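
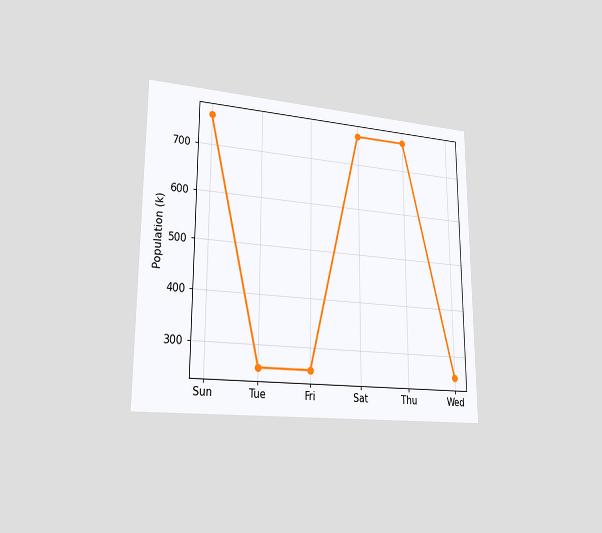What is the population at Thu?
The chart is viewed slightly from the left. At Thu, the line is at 765k.

765k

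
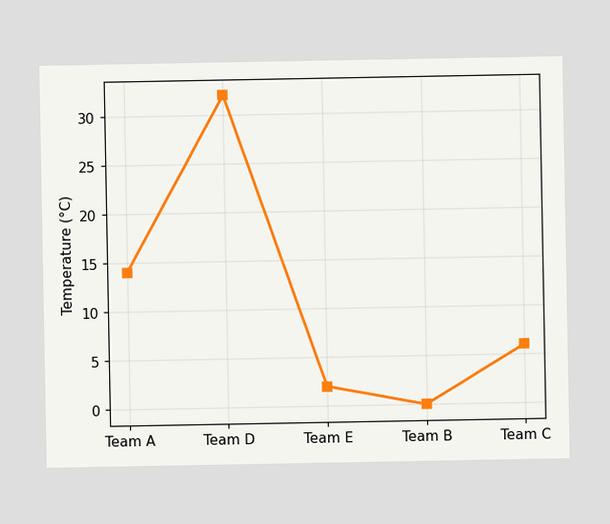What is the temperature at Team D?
32°C

At Team D, the line is at 32°C.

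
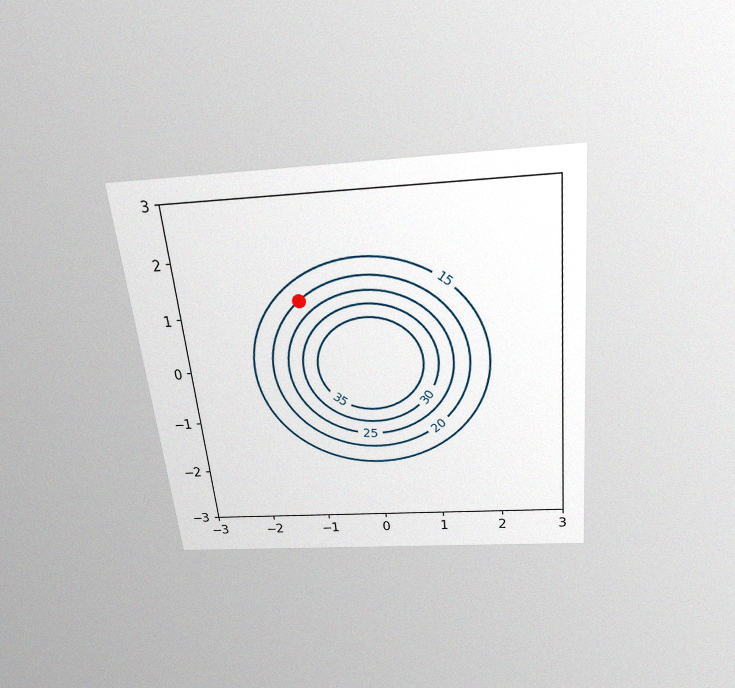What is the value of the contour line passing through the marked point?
20

The chart is tilted about 6° counter-clockwise and viewed slightly from above, with some photo noise. The marked point sits on the contour labelled 20.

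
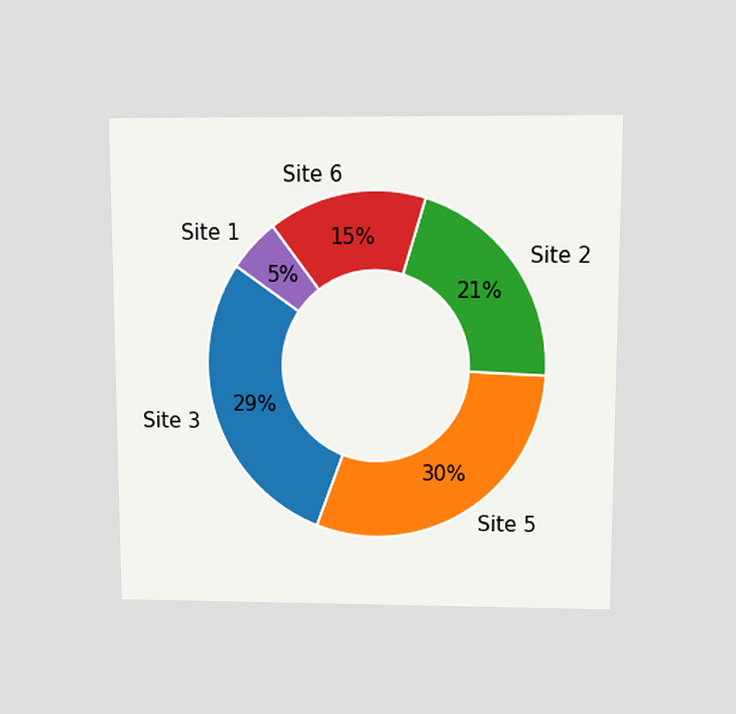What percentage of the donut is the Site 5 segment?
The chart is viewed slightly from above. The Site 5 segment takes up 30% of the ring.

30%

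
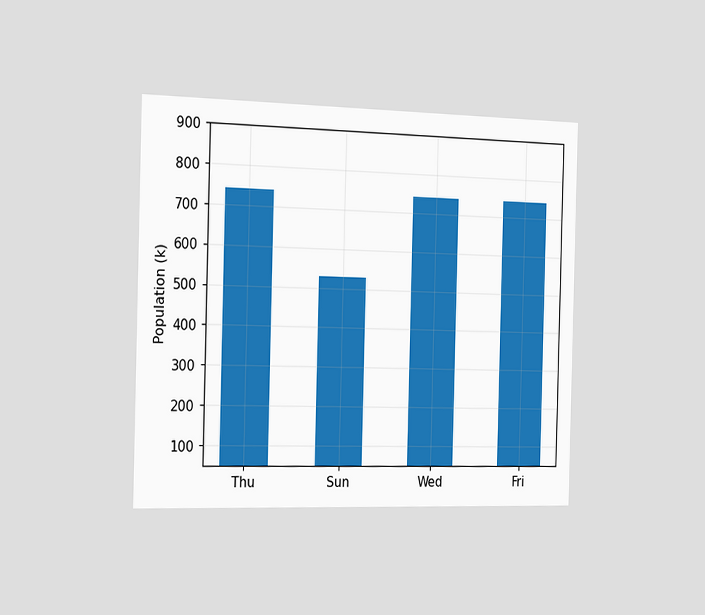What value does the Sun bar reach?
530k

The chart is viewed slightly from the left. Reading along the chart's y-axis, the Sun bar reaches 530k.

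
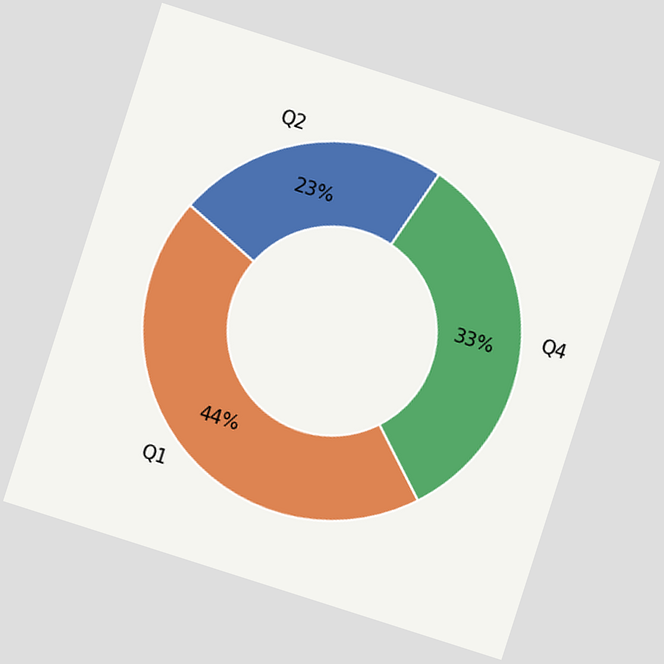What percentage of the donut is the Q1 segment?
The chart is tilted about 18° clockwise. The Q1 segment takes up 44% of the ring.

44%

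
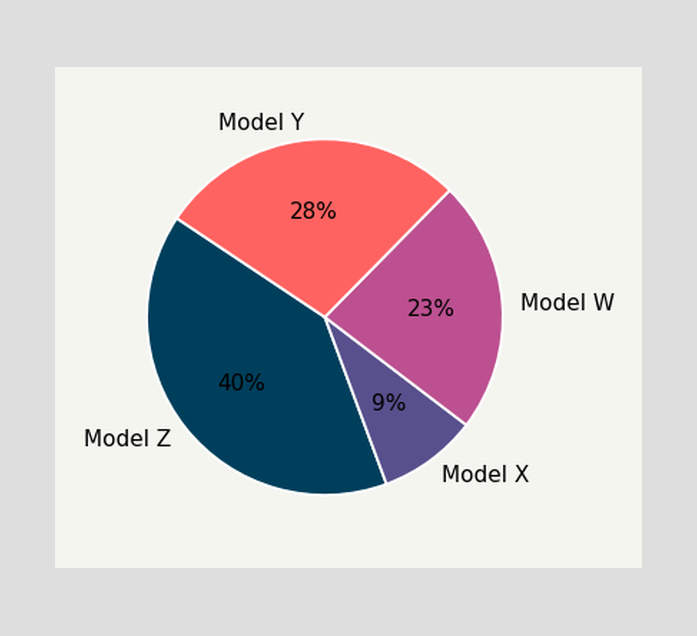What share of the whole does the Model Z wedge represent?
40%

The Model Z slice takes up 40% of the pie.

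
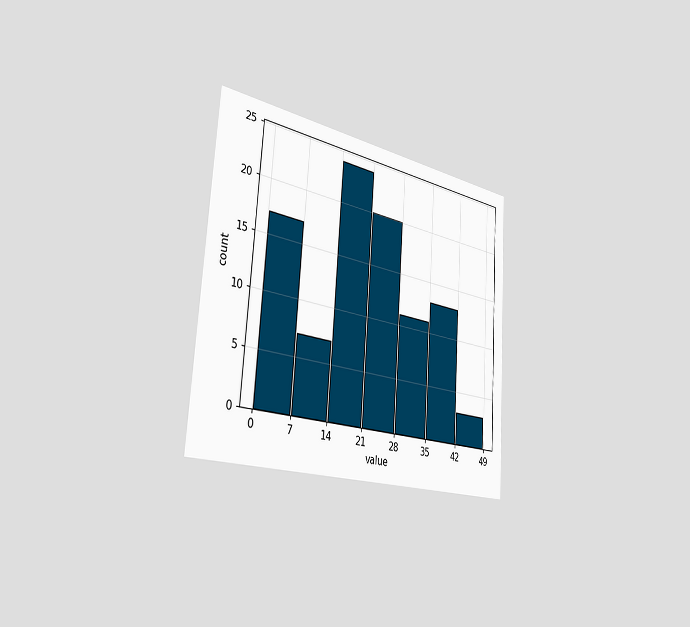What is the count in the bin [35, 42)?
The chart is tilted about 4° clockwise and viewed slightly from the left. The [35, 42) bin has height 13.

13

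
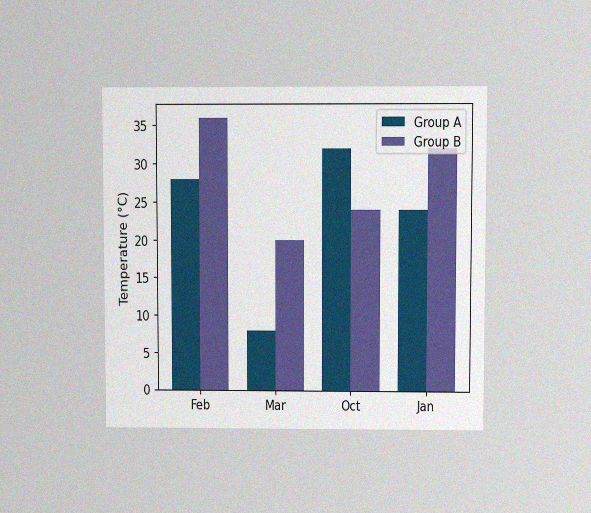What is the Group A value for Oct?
The chart is viewed at a slight angle, with some photo noise. The Group A bar at Oct reaches 32°C on the y-axis.

32°C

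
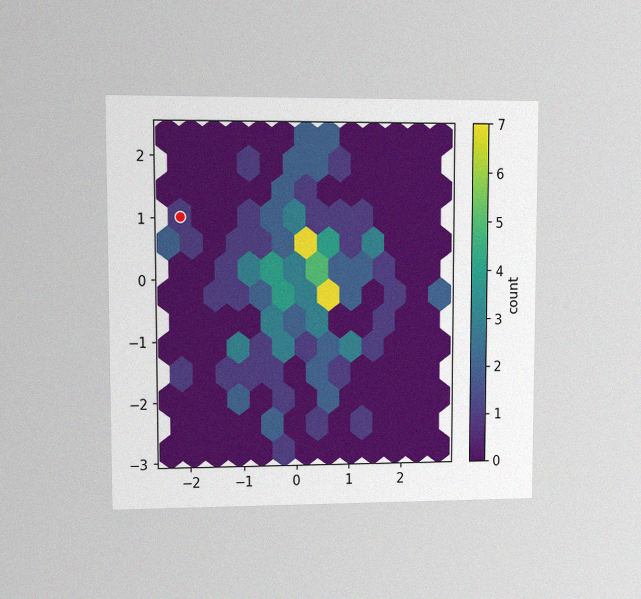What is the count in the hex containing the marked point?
The chart is viewed at a slight angle, with some photo noise. The marked hex reads 1 on the colorbar.

1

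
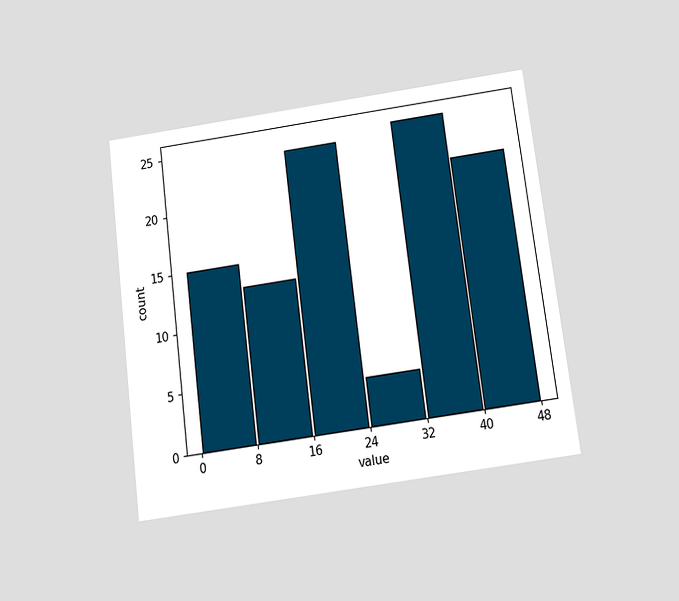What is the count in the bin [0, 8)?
The chart is tilted about 7° counter-clockwise and viewed slightly from below. The [0, 8) bin has height 15.

15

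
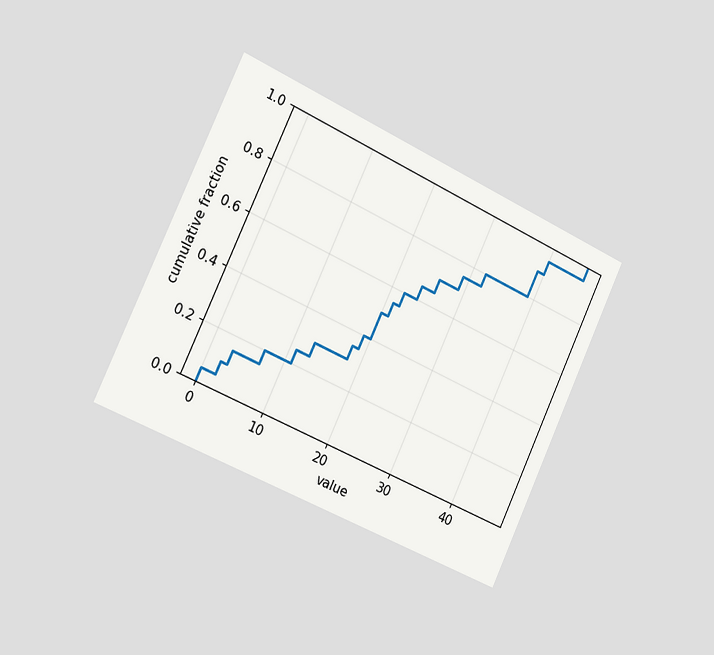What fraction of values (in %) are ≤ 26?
The chart is tilted about 25° clockwise and viewed slightly from the left. At x=26 the ECDF step is at 70%.

70%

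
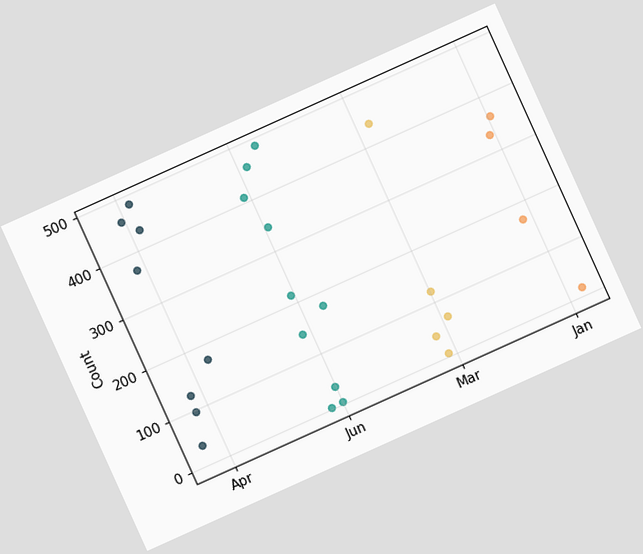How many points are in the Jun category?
The chart is tilted about 24° counter-clockwise. Counting the markers in the Jun column gives 10.

10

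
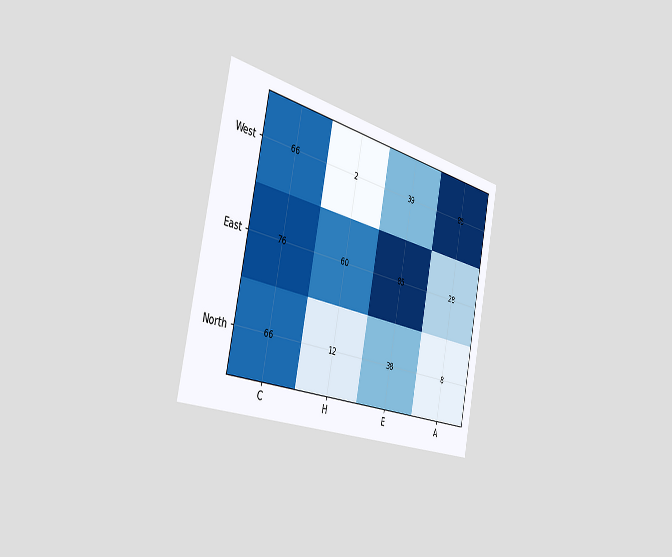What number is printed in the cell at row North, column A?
8

The chart is tilted about 12° clockwise and viewed slightly from the left. The (North, A) cell reads 8.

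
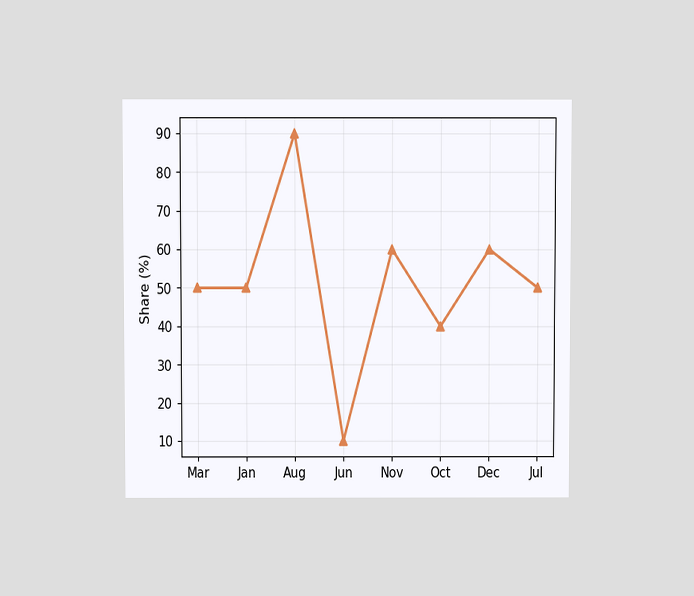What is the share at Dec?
60%

The chart is viewed at a slight angle. At Dec, the line is at 60%.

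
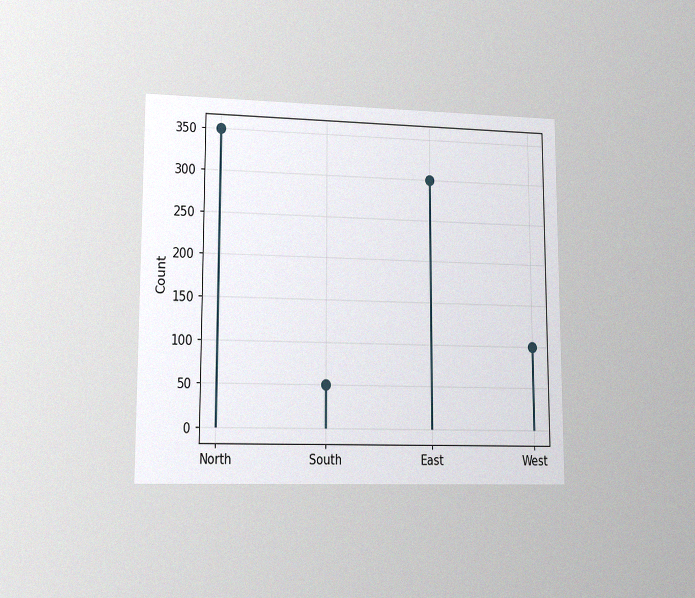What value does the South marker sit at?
50

The chart is viewed at a slight angle, with some photo noise. The South marker sits at 50.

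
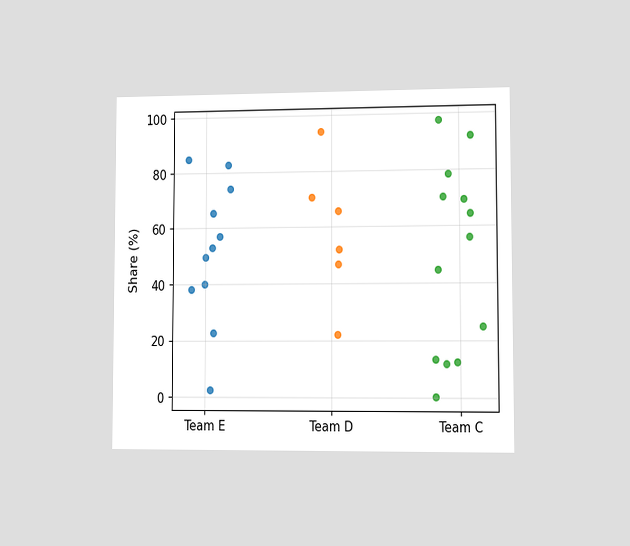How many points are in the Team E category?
11

The chart is viewed at a slight angle. Counting the markers in the Team E column gives 11.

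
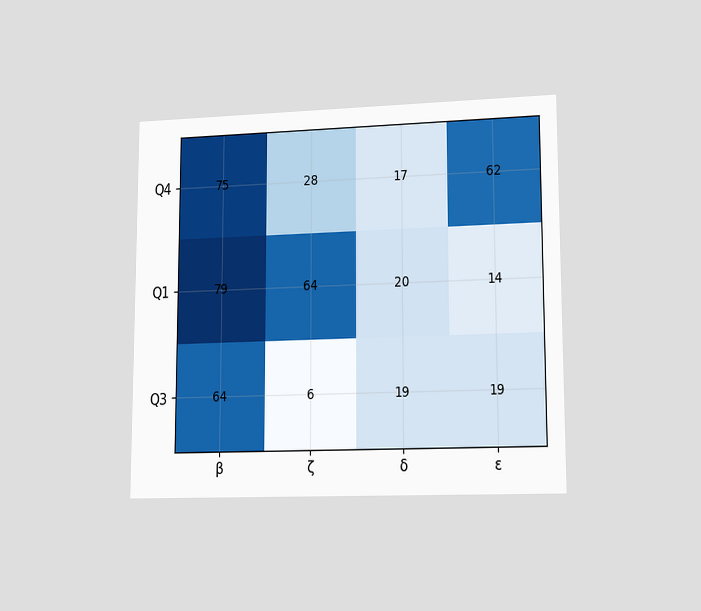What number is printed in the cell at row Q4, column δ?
17

The chart is viewed at a slight angle. The (Q4, δ) cell reads 17.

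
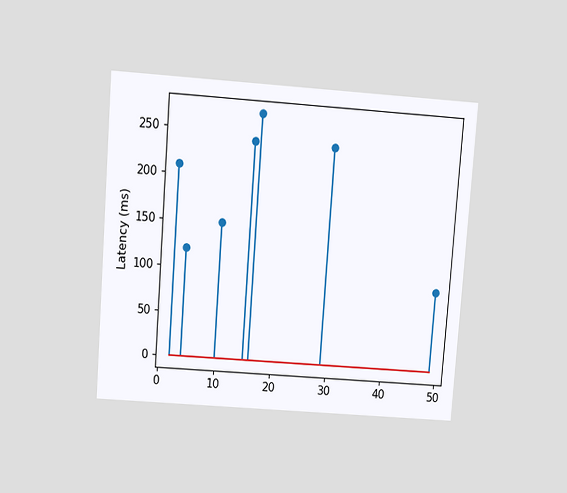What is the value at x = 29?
240ms

The chart is tilted about 4° clockwise and viewed slightly from above. The stem at x=29 reaches 240ms.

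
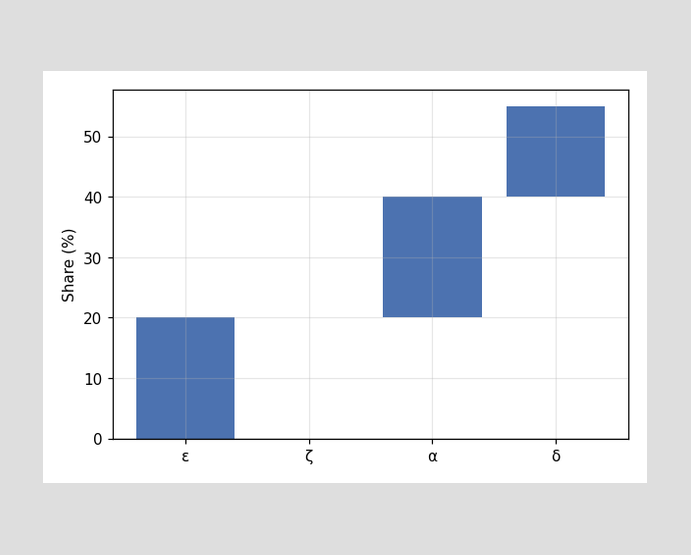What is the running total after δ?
55%

After δ the running total reaches 55%.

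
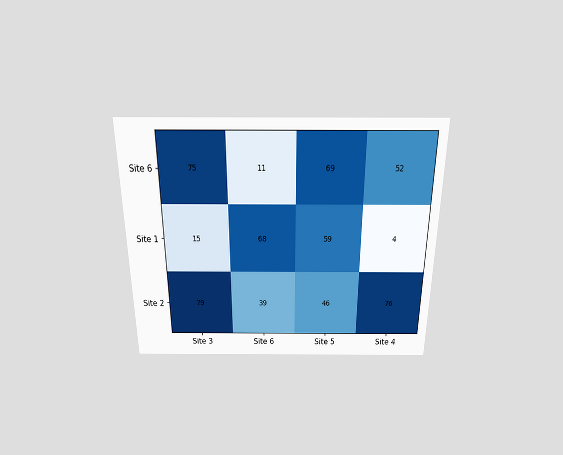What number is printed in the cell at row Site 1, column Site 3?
15

The chart is viewed slightly from above. The (Site 1, Site 3) cell reads 15.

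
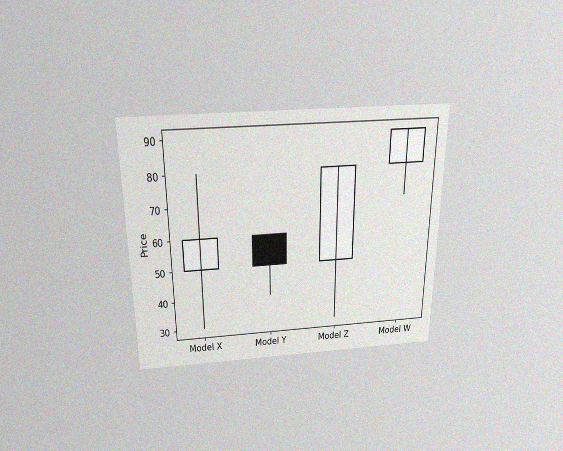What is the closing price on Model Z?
80

The chart is viewed slightly from above, with some photo noise. The Model Z candle closes at 80.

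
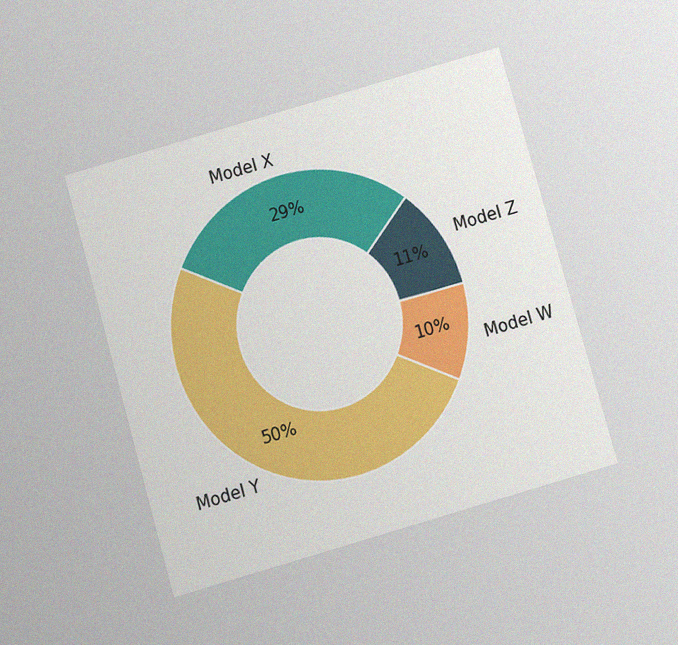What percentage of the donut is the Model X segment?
29%

The chart is tilted about 16° counter-clockwise and viewed slightly from below, with some photo noise. The Model X segment takes up 29% of the ring.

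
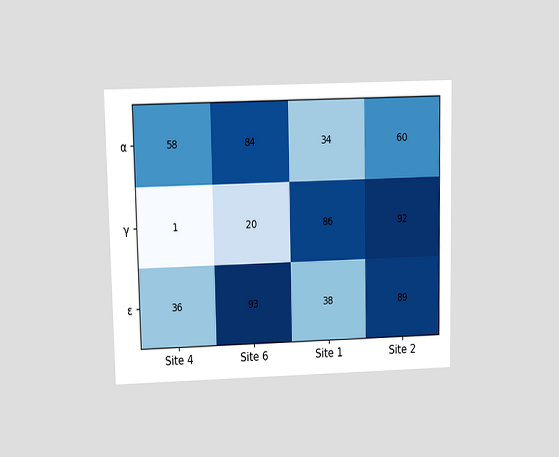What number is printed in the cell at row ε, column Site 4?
The chart is viewed slightly from above. The (ε, Site 4) cell reads 36.

36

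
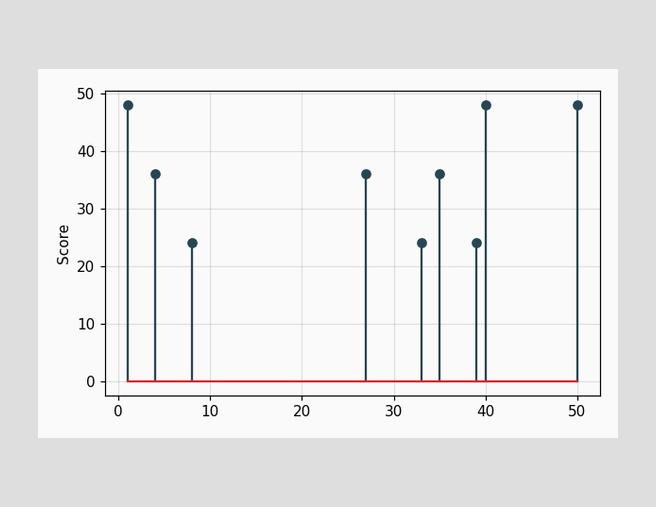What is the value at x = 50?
The stem at x=50 reaches 48.

48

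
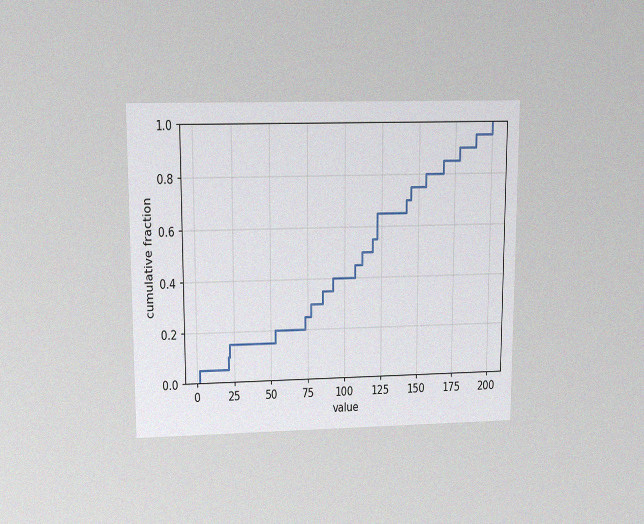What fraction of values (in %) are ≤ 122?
65%

The chart is viewed slightly from above, with some photo noise. At x=122 the ECDF step is at 65%.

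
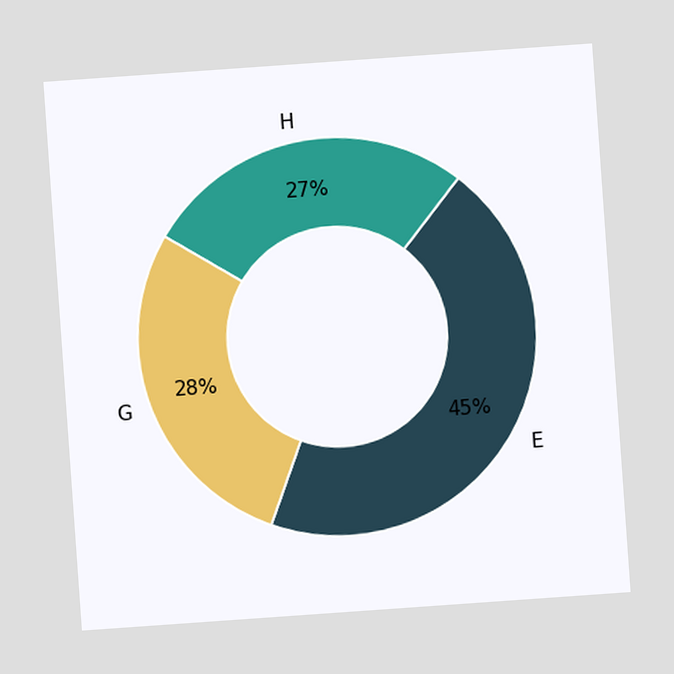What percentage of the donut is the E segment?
45%

The chart is tilted about 4° counter-clockwise. The E segment takes up 45% of the ring.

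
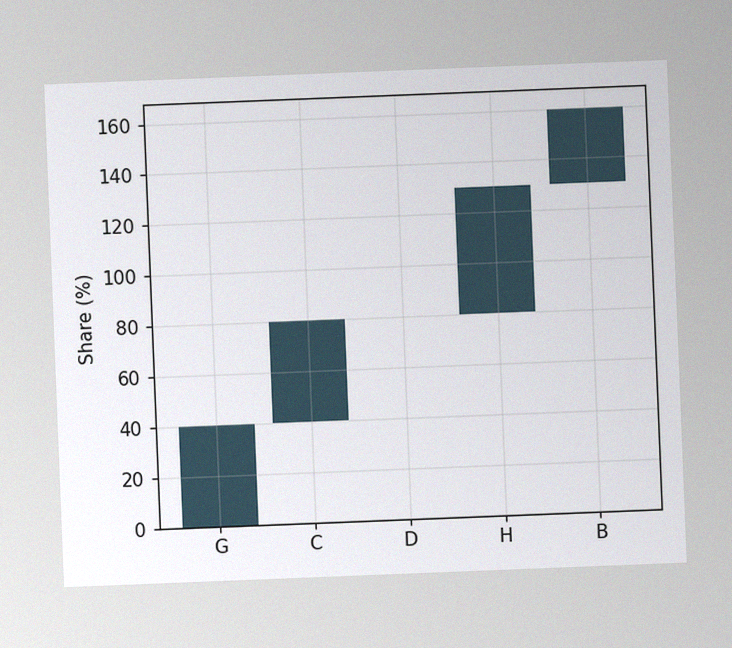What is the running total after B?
160%

The chart is tilted about 2° counter-clockwise, with some photo noise. After B the running total reaches 160%.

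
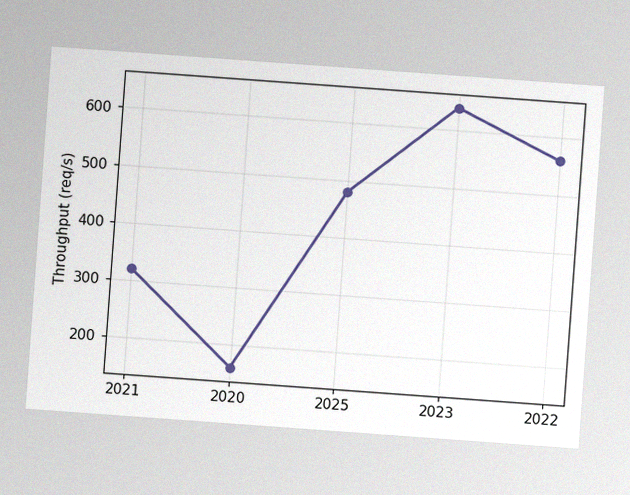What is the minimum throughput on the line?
160req/s

The chart is tilted about 4° clockwise, with some photo noise. The lowest point is at 2020, and reading across to the y-axis gives 160req/s.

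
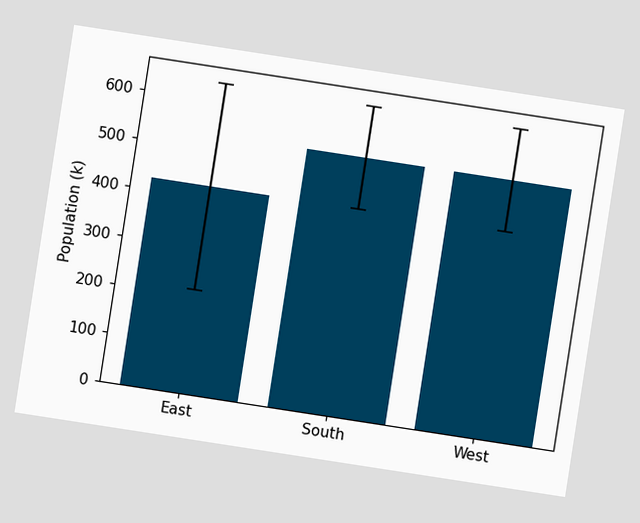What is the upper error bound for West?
636k

The chart is tilted about 9° clockwise. The West bar's upper whisker reaches 636k.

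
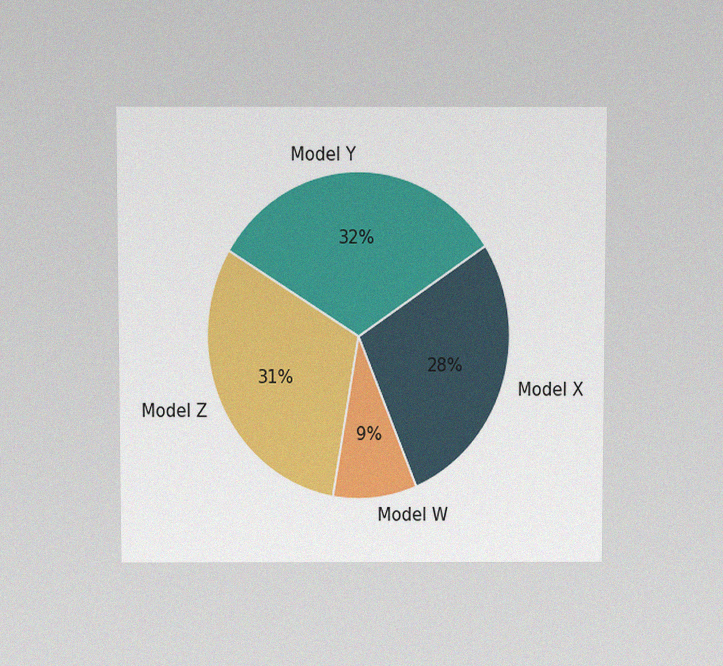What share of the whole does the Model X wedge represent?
28%

The chart is viewed slightly from above, with some photo noise. The Model X slice takes up 28% of the pie.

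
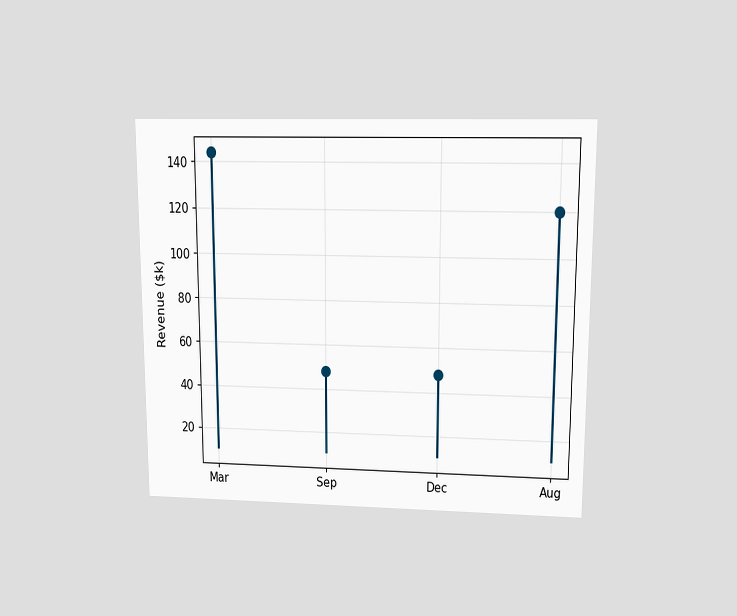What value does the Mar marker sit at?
The chart is viewed at a slight angle. The Mar marker sits at $144k.

$144k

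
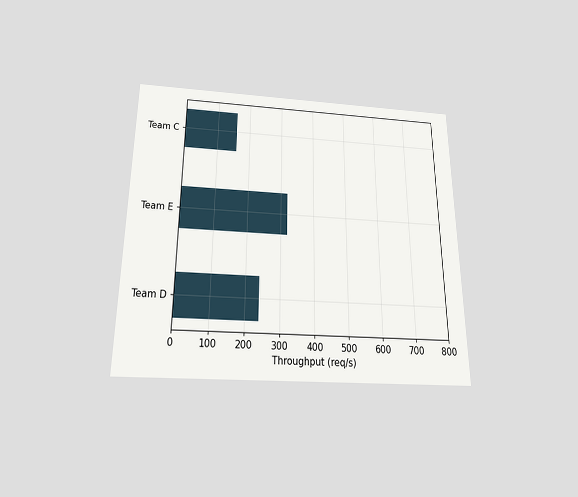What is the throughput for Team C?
160req/s

The chart is viewed slightly from below. Reading along the chart's x-axis, the Team C bar reaches 160req/s.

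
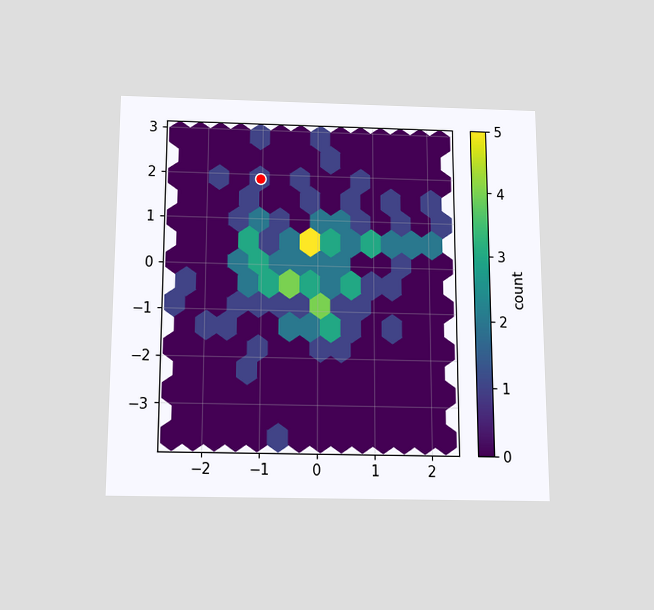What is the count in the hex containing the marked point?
The chart is viewed slightly from below. The marked hex reads 1 on the colorbar.

1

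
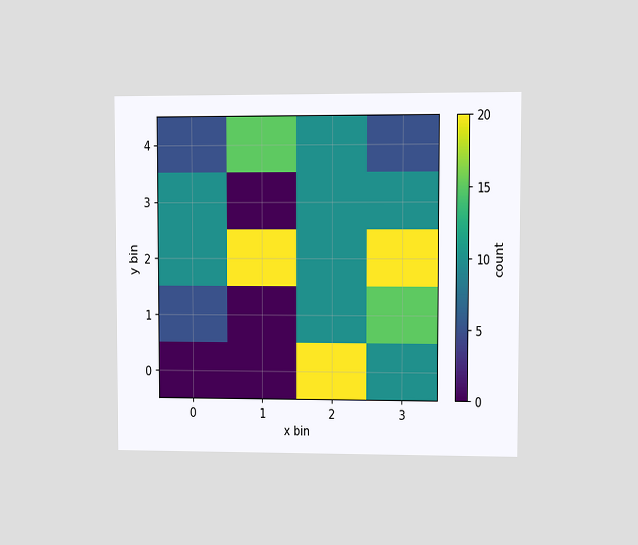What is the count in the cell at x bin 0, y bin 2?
10

The chart is viewed at a slight angle. Matching the cell (0, 2) against the colorbar gives 10.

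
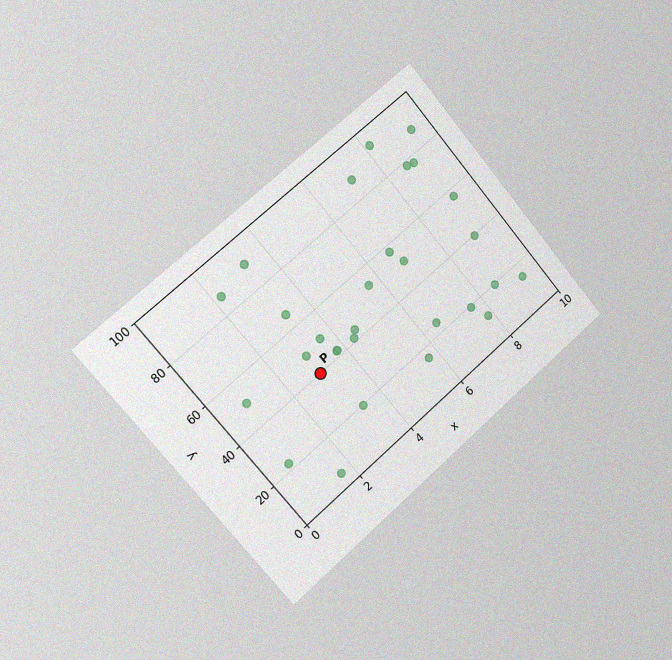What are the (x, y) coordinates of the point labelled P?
(3, 40)

The chart is tilted about 40° counter-clockwise and viewed slightly from the left, with some photo noise. Following the gridlines from P to each axis, P sits at (3, 40).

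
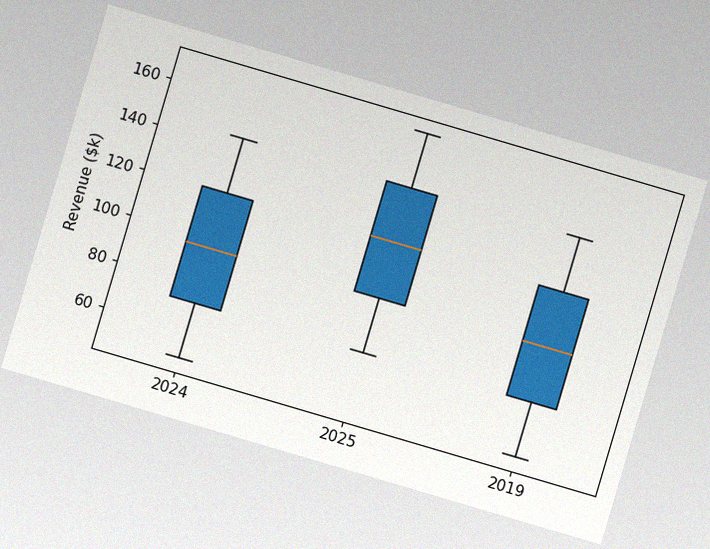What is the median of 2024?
The chart is tilted about 16° clockwise, with some photo noise. The median line in the 2024 box sits at $96k.

$96k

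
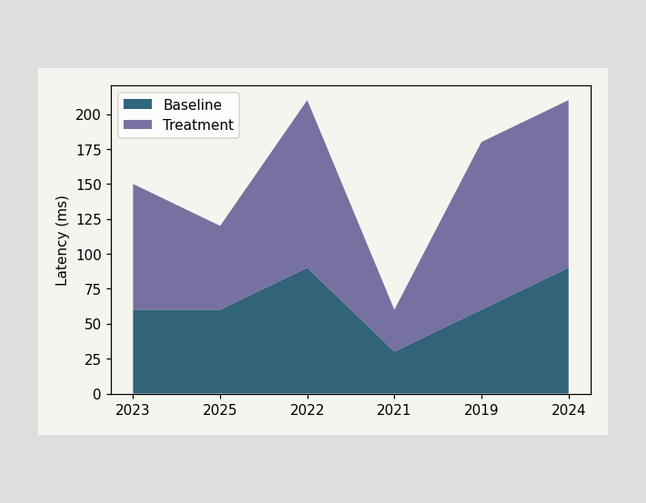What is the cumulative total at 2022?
210ms

The stacked total at 2022 reaches 210ms.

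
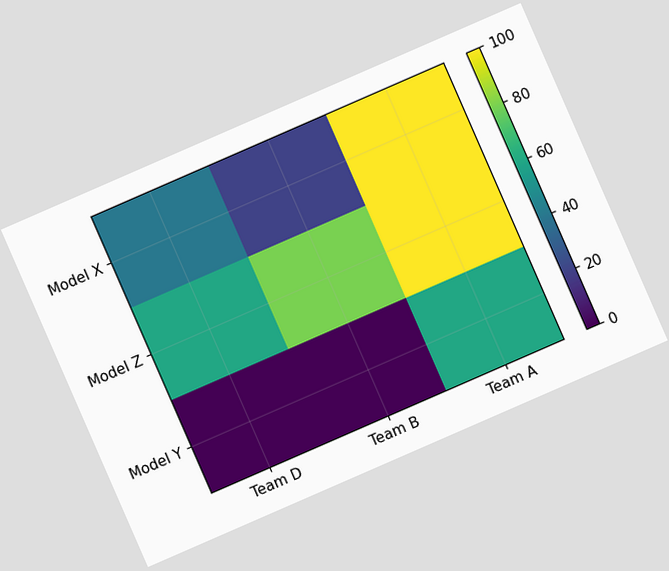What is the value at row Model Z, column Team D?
The chart is tilted about 24° counter-clockwise. Matching cell (Model Z, Team D) against the colorbar gives 60.

60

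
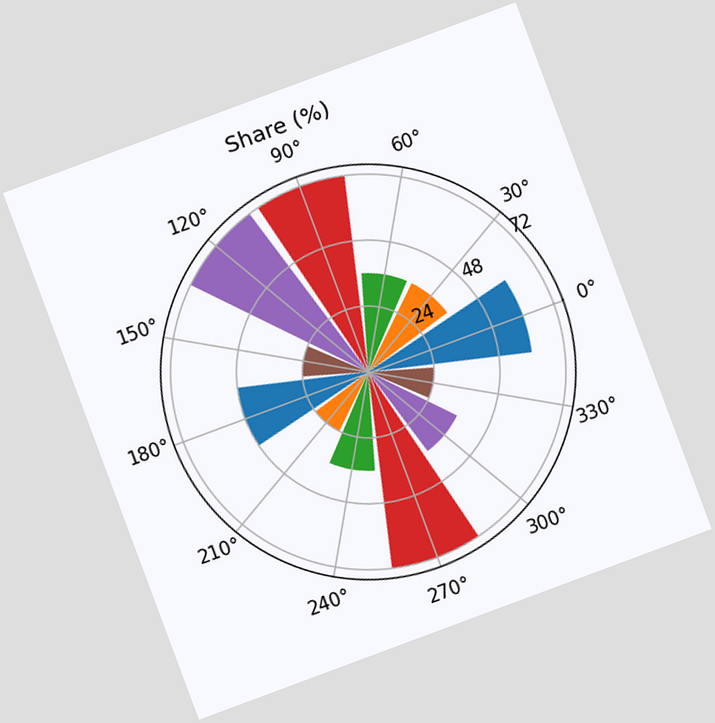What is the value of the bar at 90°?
72%

The chart is tilted about 20° counter-clockwise. The bar at 90° reaches 72% on the radial axis.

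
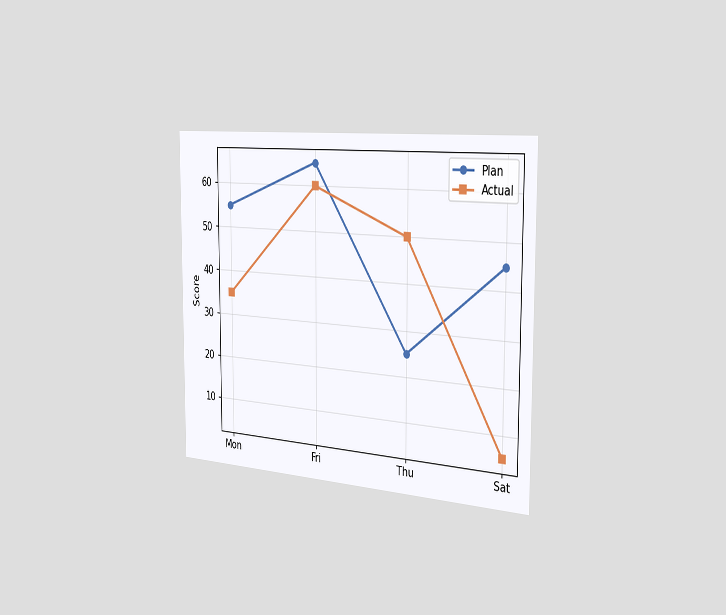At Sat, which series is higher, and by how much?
Plan, by 40

The chart is viewed slightly from the right. At Sat, Plan sits above the other line by 40.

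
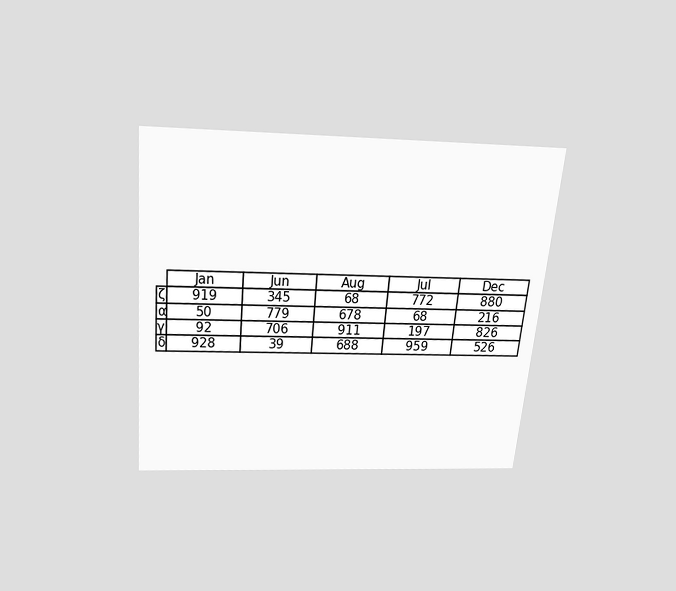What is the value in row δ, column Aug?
688

The chart is tilted about 5° clockwise and viewed slightly from above. The (δ, Aug) cell reads 688.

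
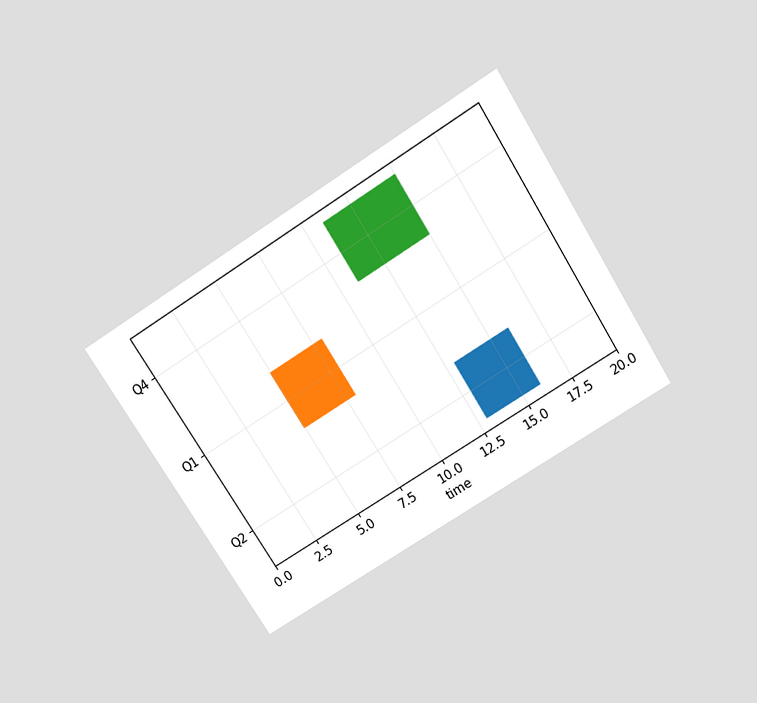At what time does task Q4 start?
The chart is tilted about 32° counter-clockwise and viewed slightly from above. The Q4 bar begins at t=11.

11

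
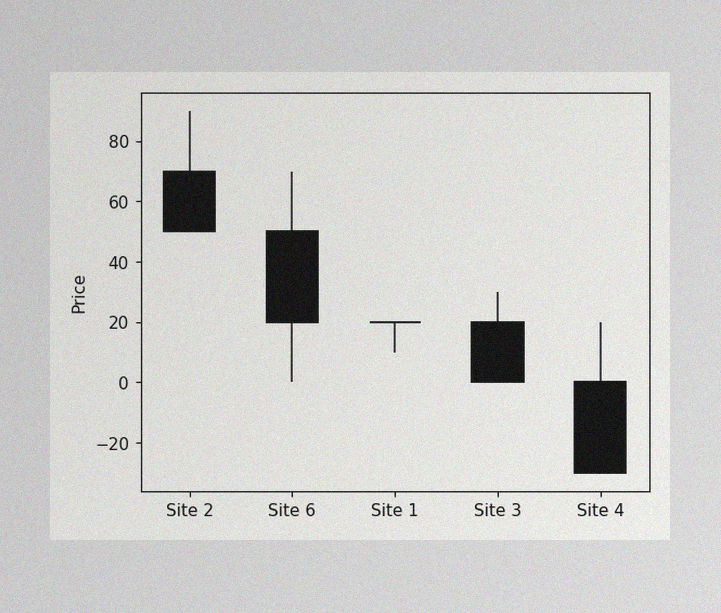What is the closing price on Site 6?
20

The image has some photo noise and uneven lighting. The Site 6 candle closes at 20.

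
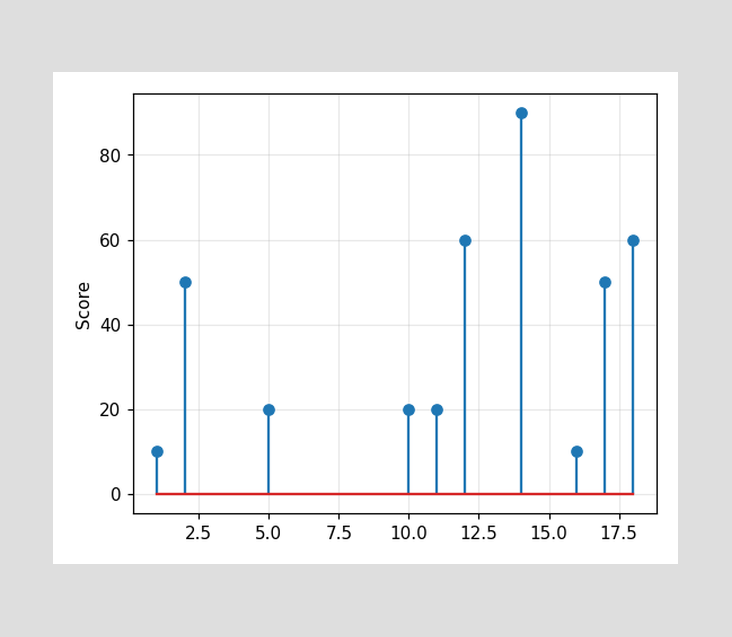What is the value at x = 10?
20

The stem at x=10 reaches 20.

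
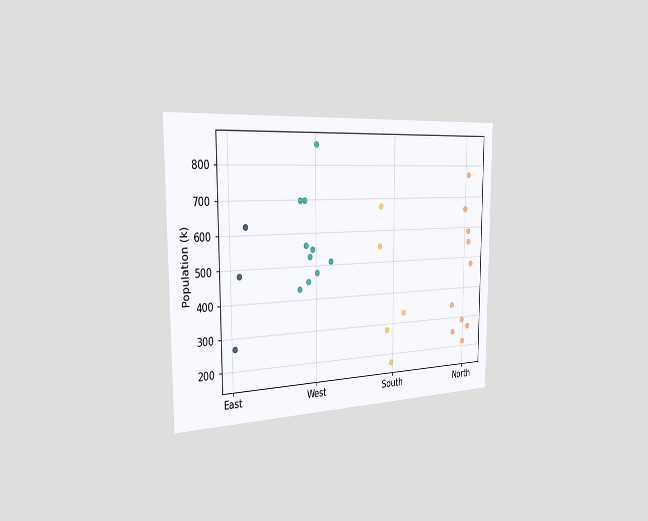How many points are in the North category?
The chart is viewed slightly from the left. Counting the markers in the North column gives 10.

10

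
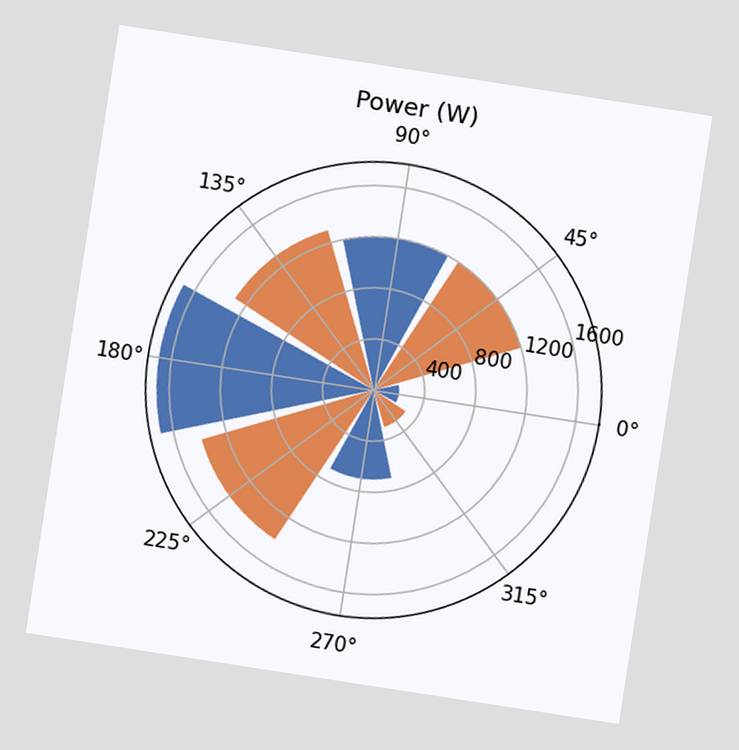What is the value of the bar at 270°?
700W

The chart is tilted about 9° clockwise. The bar at 270° reaches 700W on the radial axis.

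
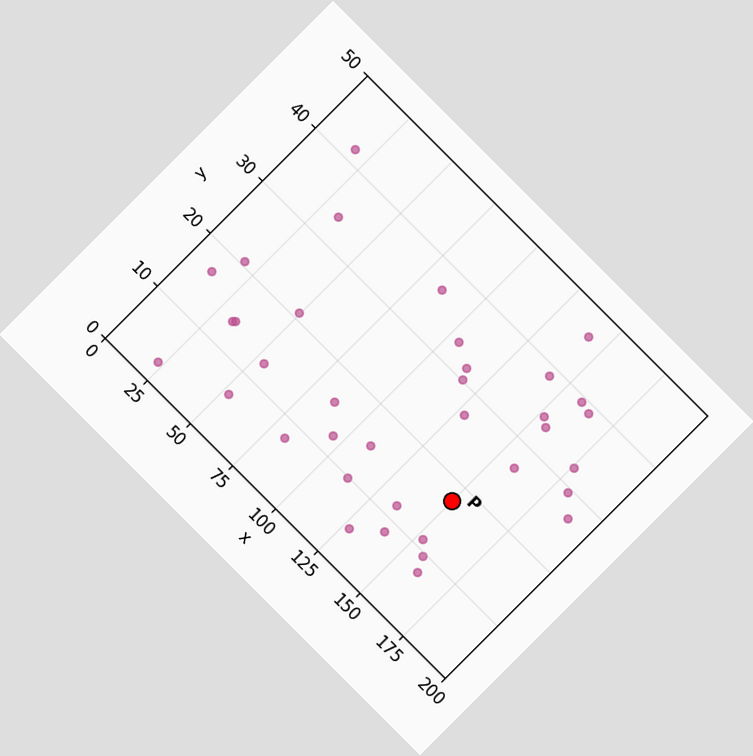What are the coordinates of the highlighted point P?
(150, 17.5)

The chart is tilted about 45° clockwise. Following the gridlines from P to each axis, P sits at (150, 17.5).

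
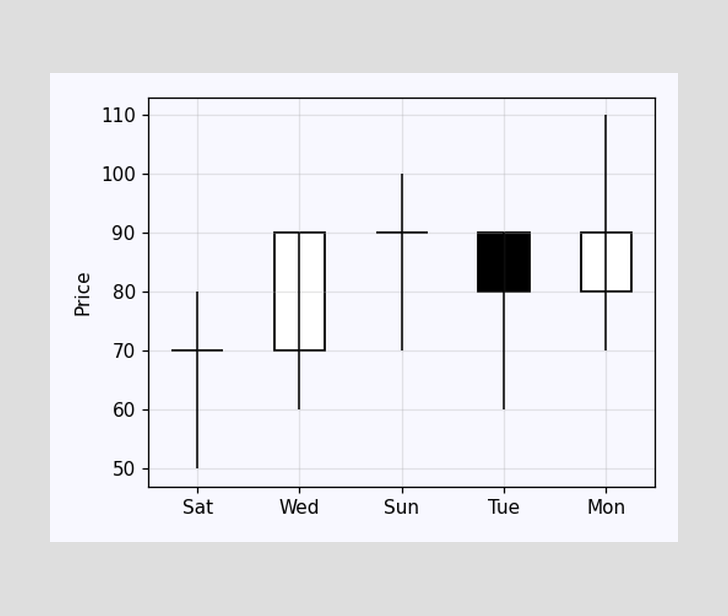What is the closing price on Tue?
The Tue candle closes at 80.

80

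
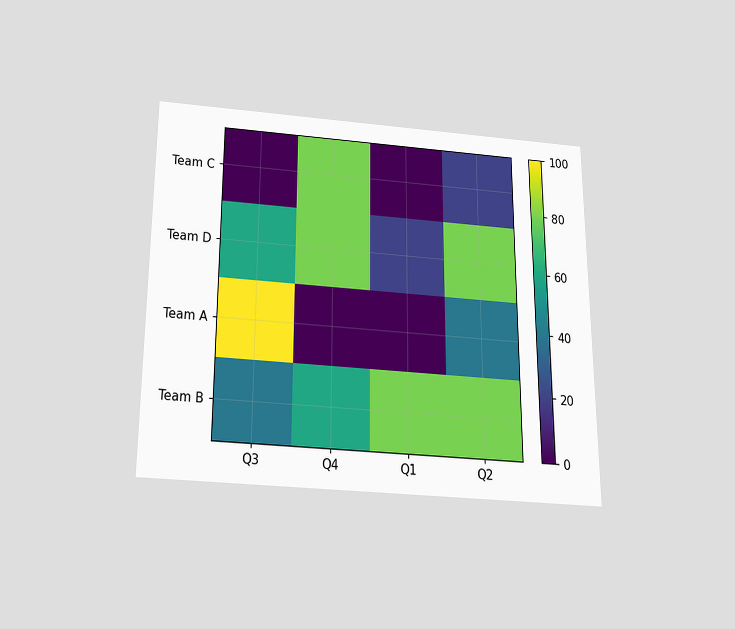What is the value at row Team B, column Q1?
The chart is viewed slightly from below. Matching cell (Team B, Q1) against the colorbar gives 80.

80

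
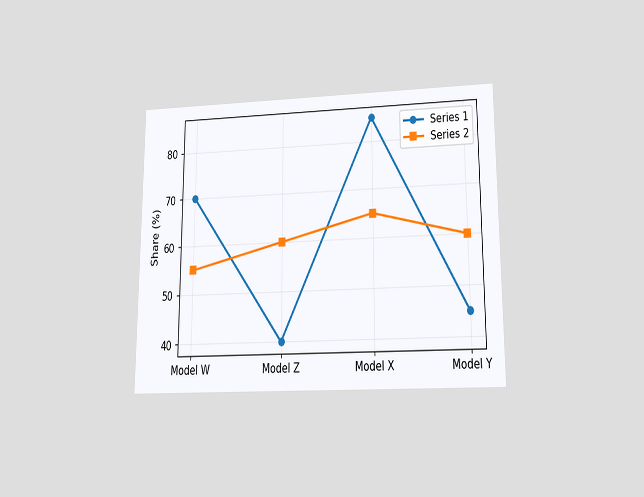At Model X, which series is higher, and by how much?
Series 1, by 20%

The chart is viewed at a slight angle. At Model X, Series 1 sits above the other line by 20%.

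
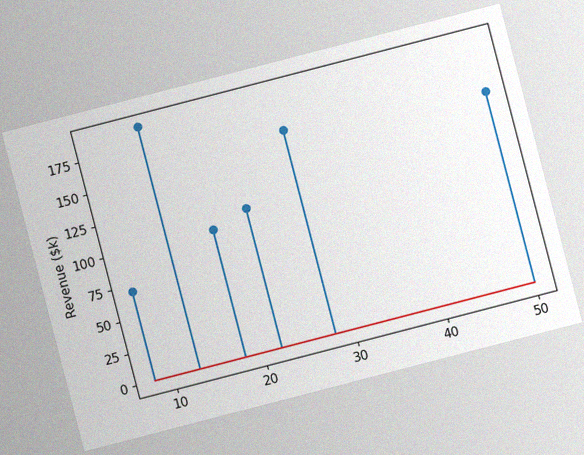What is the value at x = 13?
The chart is tilted about 15° counter-clockwise, with some photo noise. The stem at x=13 reaches $190k.

$190k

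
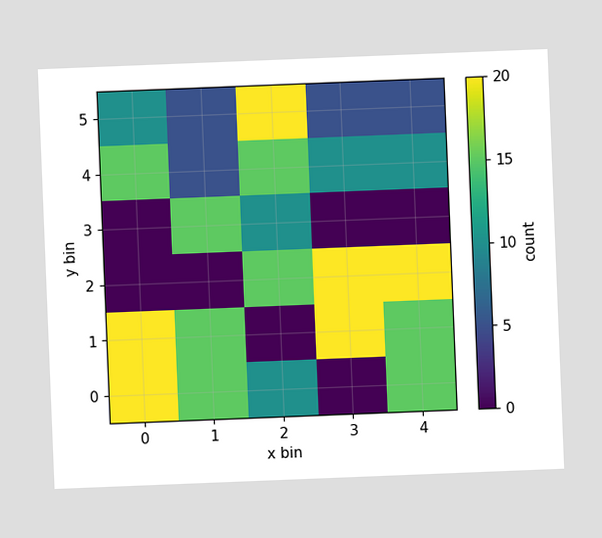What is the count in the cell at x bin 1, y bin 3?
The chart is tilted about 2° counter-clockwise. Matching the cell (1, 3) against the colorbar gives 15.

15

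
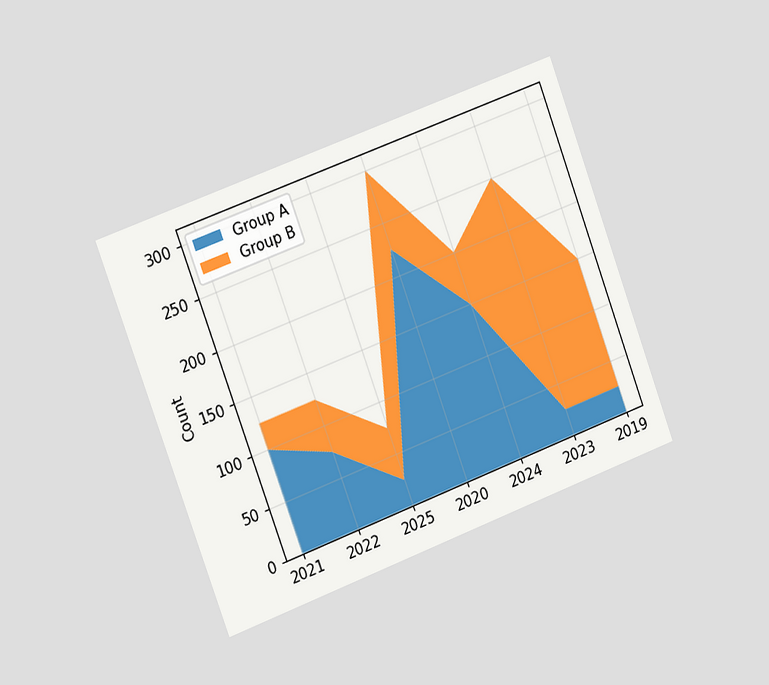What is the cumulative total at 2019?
150

The chart is tilted about 20° counter-clockwise and viewed slightly from the left. The stacked total at 2019 reaches 150.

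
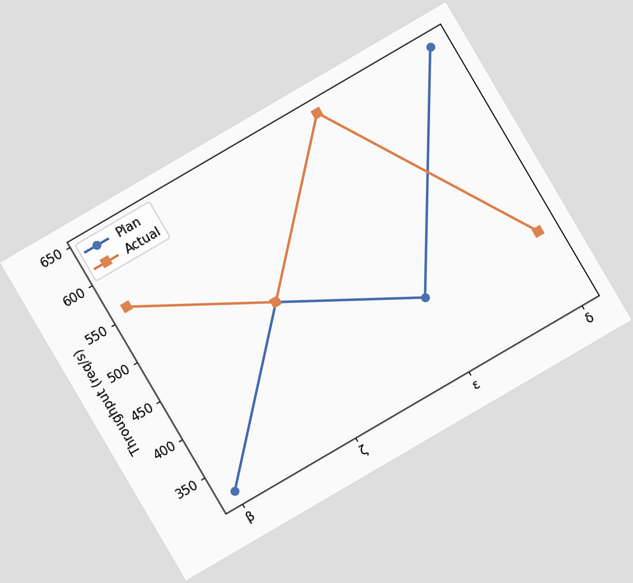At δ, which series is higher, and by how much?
The chart is tilted about 30° counter-clockwise. At δ, Plan sits above the other line by 240req/s.

Plan, by 240req/s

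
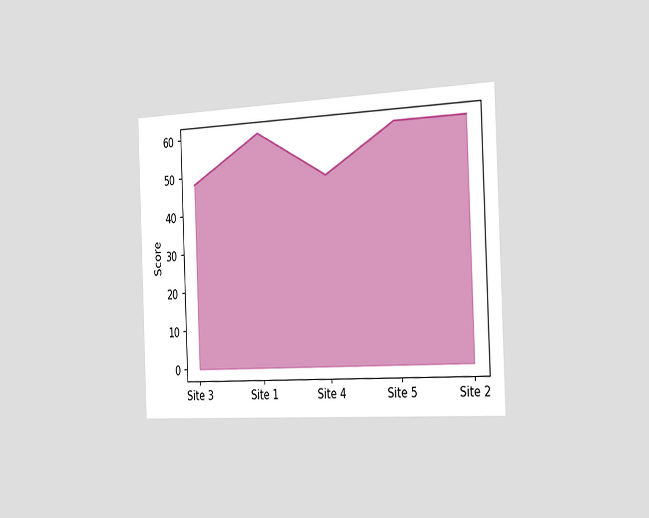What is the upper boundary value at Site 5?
The chart is tilted about 2° counter-clockwise and viewed slightly from the right. At Site 5 the upper boundary is at 60.

60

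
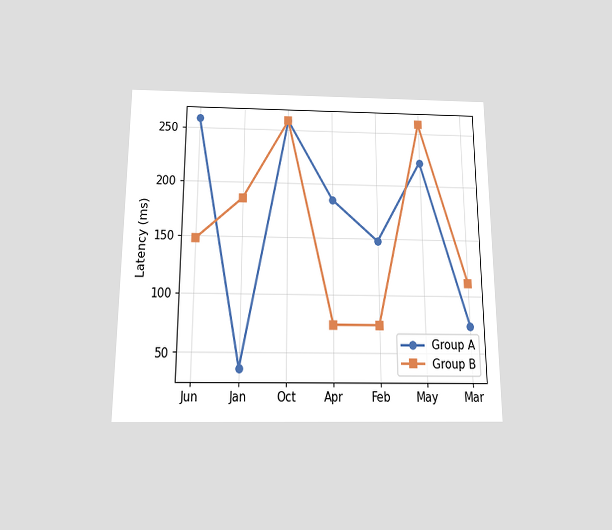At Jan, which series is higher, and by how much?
Group B, by 148ms

The chart is viewed slightly from below. At Jan, Group B sits above the other line by 148ms.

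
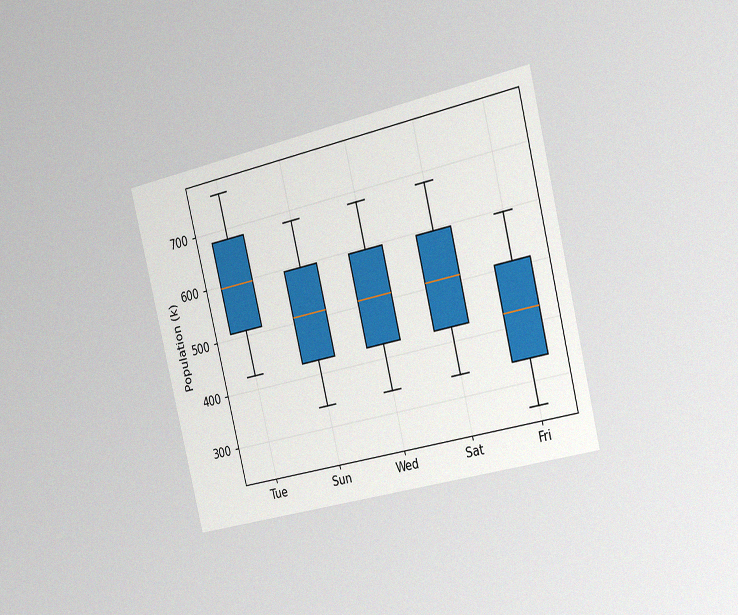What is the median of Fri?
The chart is tilted about 14° counter-clockwise and viewed slightly from the right, with some photo noise. The median line in the Fri box sits at 425k.

425k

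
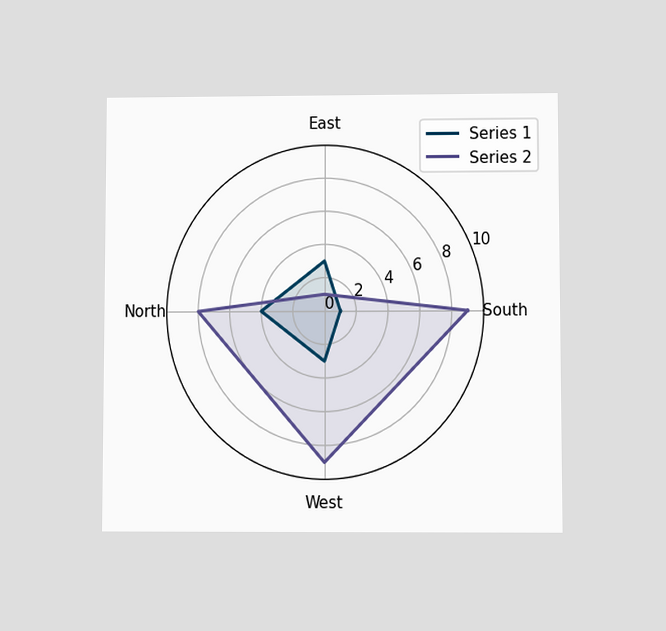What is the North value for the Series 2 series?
The chart is viewed at a slight angle. On the North axis, Series 2 reaches 8.

8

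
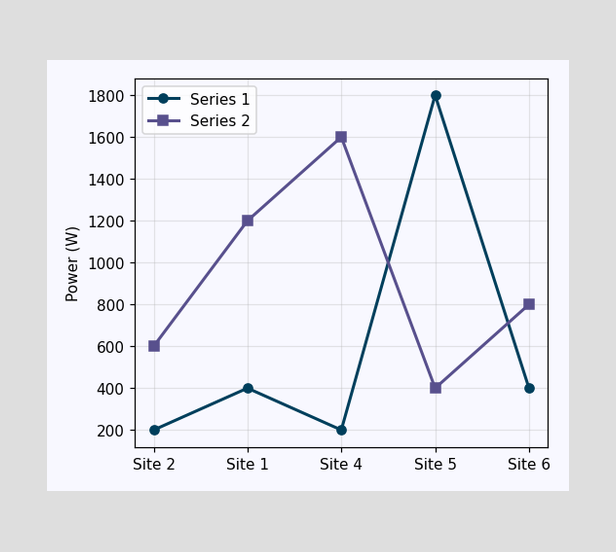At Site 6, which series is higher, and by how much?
At Site 6, Series 2 sits above the other line by 400W.

Series 2, by 400W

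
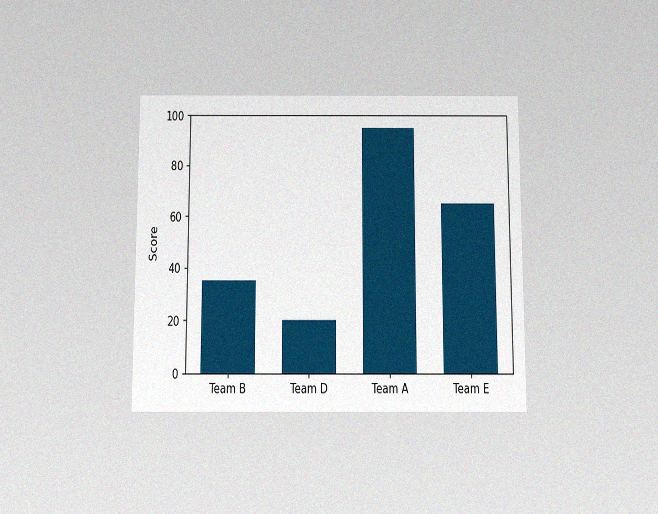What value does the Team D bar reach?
20

The chart is viewed slightly from below, with some photo noise. Reading along the chart's y-axis, the Team D bar reaches 20.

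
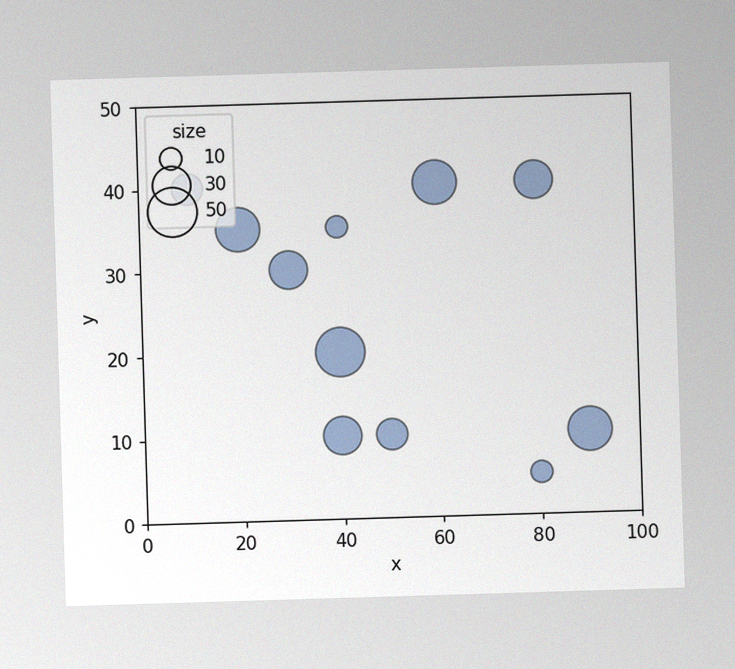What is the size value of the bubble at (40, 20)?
The image has some photo noise and uneven lighting. Matching the bubble at (40, 20) against the size legend gives 50.

50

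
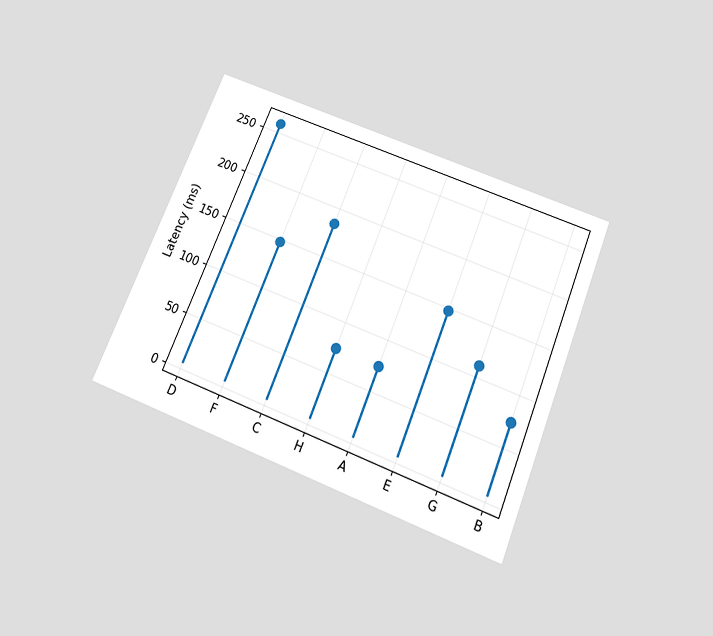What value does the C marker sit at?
185ms

The chart is tilted about 22° clockwise and viewed slightly from below. The C marker sits at 185ms.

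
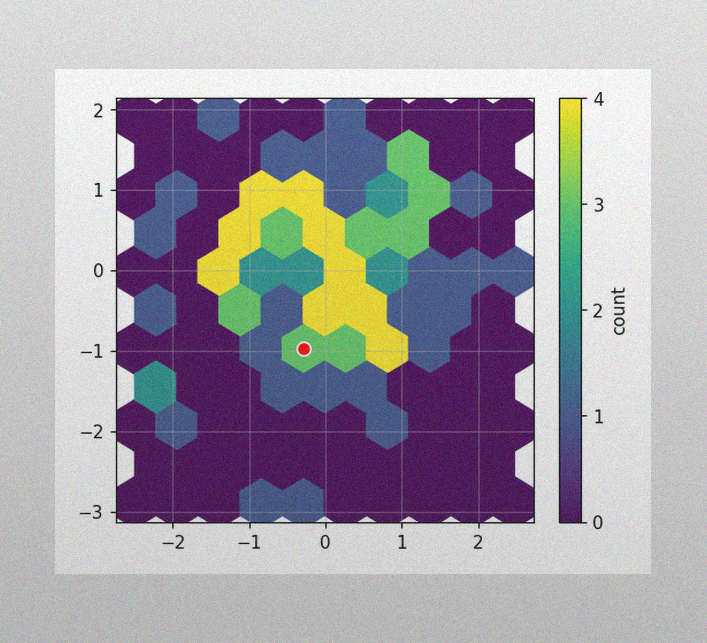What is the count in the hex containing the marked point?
The image has some photo noise and uneven lighting. The marked hex reads 3 on the colorbar.

3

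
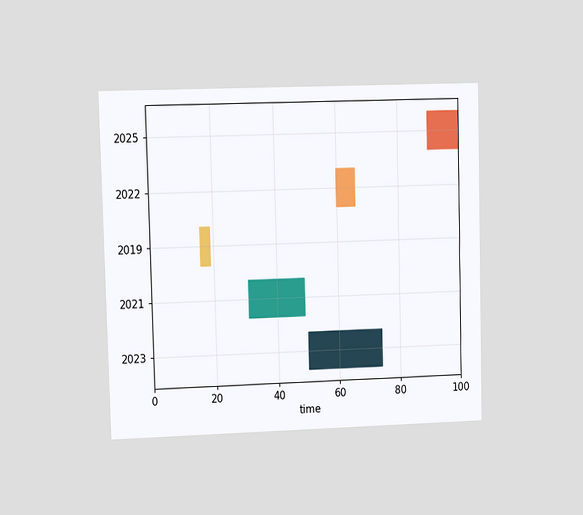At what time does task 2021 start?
The chart is viewed at a slight angle. The 2021 bar begins at t=31.

31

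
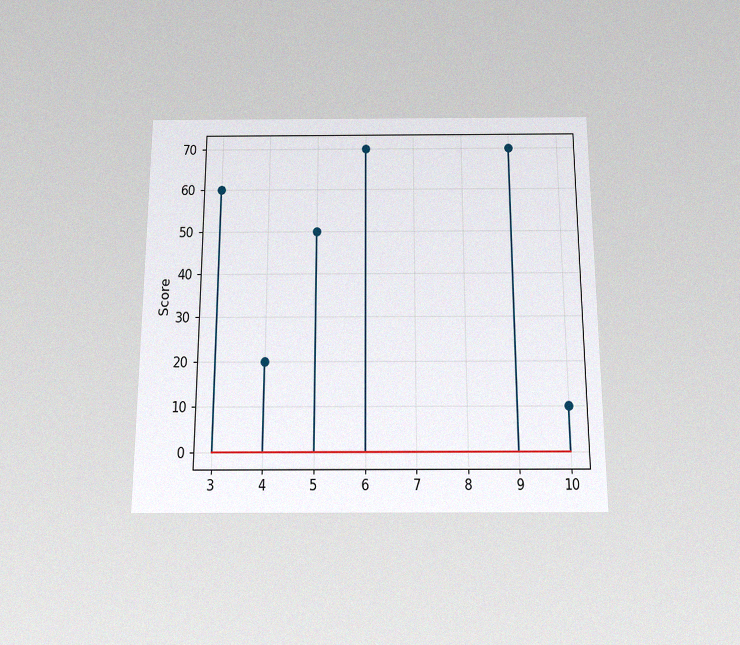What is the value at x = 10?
The chart is viewed slightly from below, with some photo noise. The stem at x=10 reaches 10.

10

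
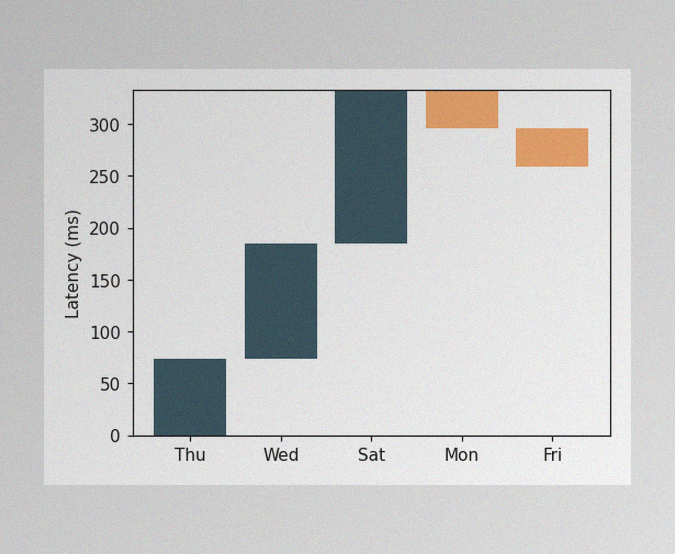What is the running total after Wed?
185ms

The image has some photo noise and uneven lighting. After Wed the running total reaches 185ms.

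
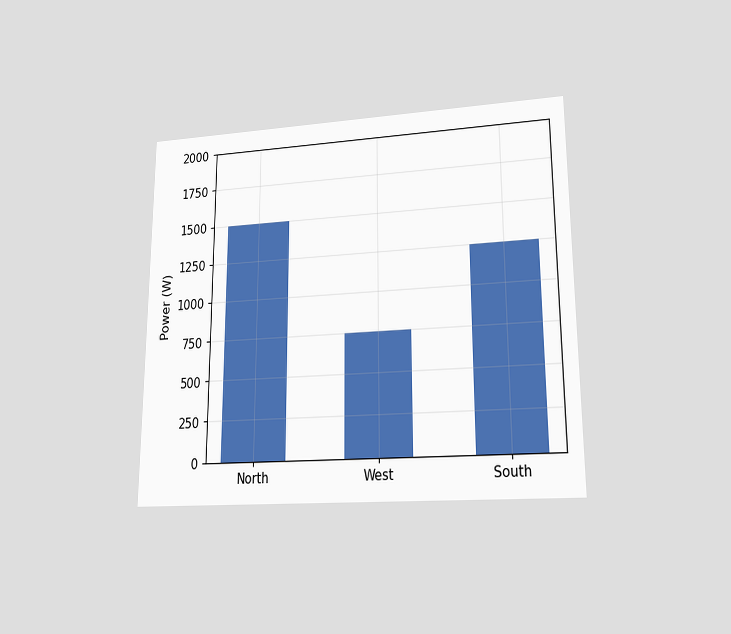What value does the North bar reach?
1500W

The chart is viewed at a slight angle. Reading along the chart's y-axis, the North bar reaches 1500W.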